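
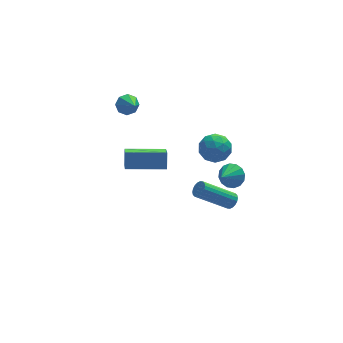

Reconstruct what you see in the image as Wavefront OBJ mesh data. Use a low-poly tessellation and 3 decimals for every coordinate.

v 3.369 0.073 -4.316
v 3.648 -0.115 -3.946
v 1.93 -0.001 -2.594
v 1.651 0.187 -2.964
v 3.679 0.104 -3.925
v 1.961 0.218 -2.573
v 3.649 0.317 -3.982
v 1.931 0.431 -2.629
v 3.563 0.482 -4.104
v 1.845 0.596 -2.751
v 3.439 0.566 -4.269
v 1.721 0.68 -2.916
v 3.301 0.552 -4.443
v 1.583 0.666 -3.09
v 3.177 0.443 -4.592
v 1.459 0.557 -3.239
v 3.09 0.261 -4.686
v 1.372 0.375 -3.334
v 3.059 0.042 -4.707
v 1.341 0.156 -3.355
v 3.089 -0.171 -4.651
v 1.371 -0.057 -3.298
v 3.175 -0.336 -4.529
v 1.457 -0.222 -3.176
v 3.299 -0.42 -4.364
v 1.581 -0.306 -3.011
v 3.437 -0.406 -4.19
v 1.719 -0.292 -2.837
v 3.561 -0.297 -4.041
v 1.843 -0.183 -2.688
v 2.274 1.792 -0.555
v 3.174 1.783 -0.388
v 2.326 0.357 -0.912
v 3.226 0.348 -0.745
v 2.634 0.446 -0.055
v 2.602 1.333 0.166
v 2.898 0.807 -1.466
v 2.866 1.694 -1.245
v 3.559 1.174 -0.951
v 3.396 0.951 -0.079
v 2.104 1.189 -1.221
v 1.941 0.966 -0.349
v 2.72 1.914 -0.44
v 2.78 0.226 -0.86
v 2.432 0.284 -0.454
v 2.961 0.279 -0.356
v 2.383 1.649 -0.114
v 2.912 1.644 -0.017
v 2.594 0.858 0.179
v 2.588 0.496 -1.283
v 3.117 0.491 -1.186
v 2.539 1.861 -0.944
v 3.068 1.856 -0.846
v 2.906 1.282 -1.479
v 3.475 1.55 -0.673
v 3.505 0.707 -0.883
v 3.313 0.977 -1.307
v 3.294 1.498 -1.177
v 3.379 1.419 -0.161
v 3.409 0.576 -0.371
v 3.061 0.633 0.035
v 3.042 1.155 0.165
v 3.605 1.061 -0.492
v 2.091 1.564 -0.929
v 2.121 0.721 -1.139
v 2.458 0.985 -1.465
v 2.439 1.507 -1.335
v 1.995 1.433 -0.417
v 2.025 0.59 -0.627
v 2.206 0.642 -0.123
v 2.187 1.163 0.007
v 1.895 1.079 -0.808
v -1.266 3.272 1.918
v -0.909 2.998 1.462
v -1.114 2.228 2.662
v -0.642 3.262 1.777
v -0.74 3.531 2.174
v -1.146 3.648 2.422
v -1.622 3.545 2.374
v -1.89 3.282 2.06
v -1.792 3.013 1.662
v -1.386 2.895 1.415
v 2.333 -3.206 1.179
v 2.837 -3.244 1.677
v 1.607 -3.874 1.861
v 2.641 -2.945 1.762
v 2.363 -2.715 1.691
v 2.077 -2.617 1.482
v 1.859 -2.677 1.192
v 1.769 -2.879 0.898
v 1.829 -3.168 0.68
v 2.025 -3.468 0.595
v 2.303 -3.697 0.666
v 2.589 -3.795 0.875
v 2.807 -3.735 1.165
v 2.898 -3.533 1.459
v -2.627 -1.728 1.896
v -2.918 -3.081 2.917
v -2.476 -1.196 2.644
v -2.767 -2.549 3.665
v -0.693 -2.191 1.835
v -0.984 -3.544 2.856
v -0.542 -1.659 2.583
v -0.833 -3.012 3.604
f 2 1 5
f 2 5 3
f 3 5 6
f 3 6 4
f 5 1 7
f 5 7 6
f 6 7 8
f 6 8 4
f 7 1 9
f 7 9 8
f 8 9 10
f 8 10 4
f 9 1 11
f 9 11 10
f 10 11 12
f 10 12 4
f 11 1 13
f 11 13 12
f 12 13 14
f 12 14 4
f 13 1 15
f 13 15 14
f 14 15 16
f 14 16 4
f 15 1 17
f 15 17 16
f 16 17 18
f 16 18 4
f 17 1 19
f 17 19 18
f 18 19 20
f 18 20 4
f 19 1 21
f 19 21 20
f 20 21 22
f 20 22 4
f 21 1 23
f 21 23 22
f 22 23 24
f 22 24 4
f 23 1 25
f 23 25 24
f 24 25 26
f 24 26 4
f 25 1 27
f 25 27 26
f 26 27 28
f 26 28 4
f 27 1 29
f 27 29 28
f 28 29 30
f 28 30 4
f 29 1 2
f 29 2 30
f 30 2 3
f 30 3 4
f 31 68 47
f 68 42 71
f 47 71 36
f 68 71 47
f 31 47 43
f 47 36 48
f 43 48 32
f 47 48 43
f 31 43 52
f 43 32 53
f 52 53 38
f 43 53 52
f 31 52 64
f 52 38 67
f 64 67 41
f 52 67 64
f 31 64 68
f 64 41 72
f 68 72 42
f 64 72 68
f 32 48 59
f 48 36 62
f 59 62 40
f 48 62 59
f 36 71 49
f 71 42 70
f 49 70 35
f 71 70 49
f 42 72 69
f 72 41 65
f 69 65 33
f 72 65 69
f 41 67 66
f 67 38 54
f 66 54 37
f 67 54 66
f 38 53 58
f 53 32 55
f 58 55 39
f 53 55 58
f 34 60 46
f 60 40 61
f 46 61 35
f 60 61 46
f 34 46 44
f 46 35 45
f 44 45 33
f 46 45 44
f 34 44 51
f 44 33 50
f 51 50 37
f 44 50 51
f 34 51 56
f 51 37 57
f 56 57 39
f 51 57 56
f 34 56 60
f 56 39 63
f 60 63 40
f 56 63 60
f 35 61 49
f 61 40 62
f 49 62 36
f 61 62 49
f 33 45 69
f 45 35 70
f 69 70 42
f 45 70 69
f 37 50 66
f 50 33 65
f 66 65 41
f 50 65 66
f 39 57 58
f 57 37 54
f 58 54 38
f 57 54 58
f 40 63 59
f 63 39 55
f 59 55 32
f 63 55 59
f 74 73 76
f 74 76 75
f 76 73 77
f 76 77 75
f 77 73 78
f 77 78 75
f 78 73 79
f 78 79 75
f 79 73 80
f 79 80 75
f 80 73 81
f 80 81 75
f 81 73 82
f 81 82 75
f 82 73 74
f 82 74 75
f 84 83 86
f 84 86 85
f 86 83 87
f 86 87 85
f 87 83 88
f 87 88 85
f 88 83 89
f 88 89 85
f 89 83 90
f 89 90 85
f 90 83 91
f 90 91 85
f 91 83 92
f 91 92 85
f 92 83 93
f 92 93 85
f 93 83 94
f 93 94 85
f 94 83 95
f 94 95 85
f 95 83 96
f 95 96 85
f 96 83 84
f 96 84 85
f 98 100 97
f 101 98 97
f 97 100 99
f 99 101 97
f 98 104 100
f 102 98 101
f 102 104 98
f 100 104 99
f 103 101 99
f 99 104 103
f 103 102 101
f 104 102 103



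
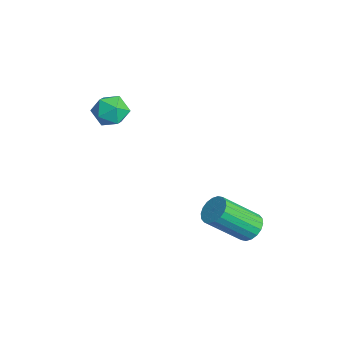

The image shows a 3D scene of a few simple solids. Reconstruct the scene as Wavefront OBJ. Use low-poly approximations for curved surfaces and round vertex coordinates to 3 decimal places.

v -2.654 -2.685 2.747
v -2.142 -2.227 3.091
v -1.798 -3.013 1.909
v -1.286 -2.555 2.253
v -1.529 -3.192 2.605
v -2.058 -2.99 3.123
v -1.882 -2.25 1.877
v -2.411 -2.048 2.395
v -1.665 -1.959 2.553
v -1.447 -2.541 3.003
v -2.493 -2.699 1.997
v -2.275 -3.281 2.447
v 2.689 1.086 -1.317
v 3.126 0.771 -1.625
v 3.047 -0.581 -0.35
v 2.611 -0.266 -0.043
v 3.273 0.926 -1.451
v 3.194 -0.426 -0.176
v 3.305 1.113 -1.251
v 3.226 -0.239 0.024
v 3.215 1.295 -1.064
v 3.136 -0.057 0.211
v 3.021 1.435 -0.927
v 2.942 0.083 0.348
v 2.761 1.506 -0.867
v 2.682 0.154 0.408
v 2.487 1.494 -0.897
v 2.408 0.142 0.378
v 2.253 1.401 -1.01
v 2.174 0.049 0.265
v 2.106 1.246 -1.184
v 2.027 -0.106 0.091
v 2.074 1.059 -1.384
v 1.995 -0.293 -0.109
v 2.164 0.877 -1.571
v 2.085 -0.475 -0.296
v 2.358 0.737 -1.708
v 2.279 -0.615 -0.433
v 2.618 0.666 -1.768
v 2.539 -0.686 -0.493
v 2.892 0.678 -1.738
v 2.813 -0.674 -0.463
f 1 12 6
f 1 6 2
f 1 2 8
f 1 8 11
f 1 11 12
f 2 6 10
f 6 12 5
f 12 11 3
f 11 8 7
f 8 2 9
f 4 10 5
f 4 5 3
f 4 3 7
f 4 7 9
f 4 9 10
f 5 10 6
f 3 5 12
f 7 3 11
f 9 7 8
f 10 9 2
f 14 13 17
f 14 17 15
f 15 17 18
f 15 18 16
f 17 13 19
f 17 19 18
f 18 19 20
f 18 20 16
f 19 13 21
f 19 21 20
f 20 21 22
f 20 22 16
f 21 13 23
f 21 23 22
f 22 23 24
f 22 24 16
f 23 13 25
f 23 25 24
f 24 25 26
f 24 26 16
f 25 13 27
f 25 27 26
f 26 27 28
f 26 28 16
f 27 13 29
f 27 29 28
f 28 29 30
f 28 30 16
f 29 13 31
f 29 31 30
f 30 31 32
f 30 32 16
f 31 13 33
f 31 33 32
f 32 33 34
f 32 34 16
f 33 13 35
f 33 35 34
f 34 35 36
f 34 36 16
f 35 13 37
f 35 37 36
f 36 37 38
f 36 38 16
f 37 13 39
f 37 39 38
f 38 39 40
f 38 40 16
f 39 13 41
f 39 41 40
f 40 41 42
f 40 42 16
f 41 13 14
f 41 14 42
f 42 14 15
f 42 15 16



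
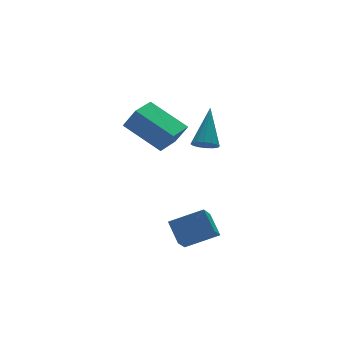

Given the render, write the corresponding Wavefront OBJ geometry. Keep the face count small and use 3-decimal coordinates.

v 1.491 2.143 1.419
v 1.903 1.755 2.409
v 0.506 3.715 2.444
v 0.917 3.328 3.434
v 2.623 2.952 1.266
v 3.034 2.565 2.256
v 1.637 4.525 2.291
v 2.049 4.137 3.281
v 0.148 -1.944 -1.483
v 1.509 -2.492 -0.843
v 0.191 -0.997 -0.764
v 1.552 -1.545 -0.124
v 0.768 -1.355 -2.296
v 2.129 -1.903 -1.656
v 0.811 -0.408 -1.577
v 2.172 -0.956 -0.937
v 2.247 -0.357 2.893
v 2.698 -0.234 2.517
v 3.113 0.777 4.307
v 2.488 -0.011 2.467
v 2.214 0.12 2.53
v 1.948 0.122 2.691
v 1.762 -0.003 2.906
v 1.706 -0.224 3.117
v 1.795 -0.48 3.268
v 2.005 -0.704 3.319
v 2.279 -0.834 3.255
v 2.545 -0.837 3.095
v 2.731 -0.711 2.88
v 2.787 -0.491 2.669
f 2 4 1
f 5 2 1
f 1 4 3
f 3 5 1
f 2 8 4
f 6 2 5
f 6 8 2
f 4 8 3
f 7 5 3
f 3 8 7
f 7 6 5
f 8 6 7
f 10 12 9
f 13 10 9
f 9 12 11
f 11 13 9
f 10 16 12
f 14 10 13
f 14 16 10
f 12 16 11
f 15 13 11
f 11 16 15
f 15 14 13
f 16 14 15
f 18 17 20
f 18 20 19
f 20 17 21
f 20 21 19
f 21 17 22
f 21 22 19
f 22 17 23
f 22 23 19
f 23 17 24
f 23 24 19
f 24 17 25
f 24 25 19
f 25 17 26
f 25 26 19
f 26 17 27
f 26 27 19
f 27 17 28
f 27 28 19
f 28 17 29
f 28 29 19
f 29 17 30
f 29 30 19
f 30 17 18
f 30 18 19



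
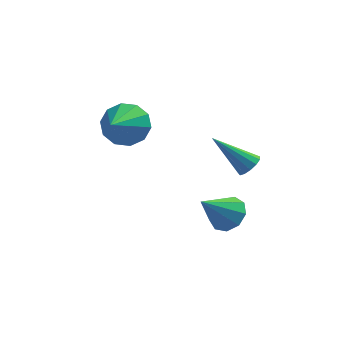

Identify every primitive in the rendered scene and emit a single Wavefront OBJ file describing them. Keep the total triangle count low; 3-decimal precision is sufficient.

v 0.646 -1.408 -3.273
v 1.19 -1.25 -2.751
v -0.186 -2.192 -2.167
v 0.827 -0.869 -2.754
v 0.379 -0.74 -3
v 0.056 -0.924 -3.373
v 0.009 -1.334 -3.699
v 0.26 -1.78 -3.826
v 0.692 -2.051 -3.694
v 1.102 -2.022 -3.365
v 1.299 -1.706 -2.992
v -3.222 0.831 -0.529
v -2.886 1.242 0.247
v -3.478 -0.731 0.409
v -3.46 1.327 0.234
v -3.944 1.223 -0.071
v -4.152 0.97 -0.551
v -4.005 0.663 -1.022
v -3.559 0.421 -1.304
v -2.984 0.336 -1.291
v -2.501 0.439 -0.986
v -2.293 0.693 -0.506
v -2.44 0.999 -0.035
v 1.264 -0.426 -1.41
v 1.597 -0.194 -1.069
v -0.044 -0.334 -0.19
v 1.468 0.027 -1.224
v 1.274 0.103 -1.438
v 1.077 0.012 -1.643
v 0.939 -0.218 -1.773
v 0.904 -0.514 -1.789
v 0.983 -0.782 -1.684
v 1.152 -0.937 -1.491
v 1.355 -0.93 -1.273
v 1.53 -0.762 -1.099
v 1.62 -0.488 -1.023
f 2 1 4
f 2 4 3
f 4 1 5
f 4 5 3
f 5 1 6
f 5 6 3
f 6 1 7
f 6 7 3
f 7 1 8
f 7 8 3
f 8 1 9
f 8 9 3
f 9 1 10
f 9 10 3
f 10 1 11
f 10 11 3
f 11 1 2
f 11 2 3
f 13 12 15
f 13 15 14
f 15 12 16
f 15 16 14
f 16 12 17
f 16 17 14
f 17 12 18
f 17 18 14
f 18 12 19
f 18 19 14
f 19 12 20
f 19 20 14
f 20 12 21
f 20 21 14
f 21 12 22
f 21 22 14
f 22 12 23
f 22 23 14
f 23 12 13
f 23 13 14
f 25 24 27
f 25 27 26
f 27 24 28
f 27 28 26
f 28 24 29
f 28 29 26
f 29 24 30
f 29 30 26
f 30 24 31
f 30 31 26
f 31 24 32
f 31 32 26
f 32 24 33
f 32 33 26
f 33 24 34
f 33 34 26
f 34 24 35
f 34 35 26
f 35 24 36
f 35 36 26
f 36 24 25
f 36 25 26



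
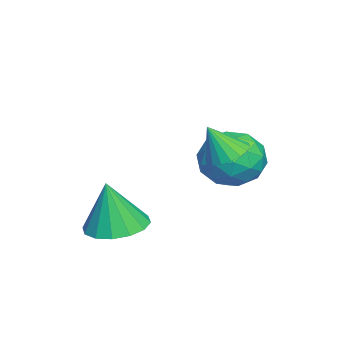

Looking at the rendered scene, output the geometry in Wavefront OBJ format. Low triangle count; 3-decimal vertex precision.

v 3.109 2.756 -0.493
v 3.812 2.702 -0.639
v 3.291 2.184 0.593
v 3.793 2.983 -0.487
v 3.637 3.22 -0.336
v 3.378 3.364 -0.217
v 3.065 3.389 -0.152
v 2.761 3.287 -0.155
v 2.526 3.081 -0.224
v 2.406 2.81 -0.347
v 2.426 2.528 -0.498
v 2.581 2.292 -0.649
v 2.841 2.147 -0.768
v 3.154 2.123 -0.833
v 3.458 2.224 -0.831
v 3.693 2.431 -0.761
v 3.772 -0.369 -3.386
v 4.772 -0.252 -3.469
v 3.948 -0.631 -1.634
v 4.586 0.228 -3.378
v 4.182 0.549 -3.29
v 3.669 0.623 -3.228
v 3.183 0.431 -3.207
v 2.855 0.025 -3.235
v 2.772 -0.487 -3.303
v 2.958 -0.967 -3.394
v 3.362 -1.287 -3.482
v 3.876 -1.361 -3.544
v 4.362 -1.17 -3.564
v 4.69 -0.764 -3.537
v 1.129 3.228 -0.816
v 2.014 2.747 -1.316
v 0.006 2.273 -1.884
v 0.891 1.792 -2.384
v 0.647 1.545 -1.314
v 1.341 2.135 -0.654
v 0.679 2.885 -2.546
v 1.373 3.475 -1.886
v 1.736 2.535 -2.386
v 1.716 1.707 -1.624
v 0.304 3.313 -1.576
v 0.284 2.485 -0.814
v 1.67 3.072 -0.972
v 0.35 1.948 -2.228
v 0.206 1.803 -1.598
v 0.727 1.521 -1.893
v 1.275 2.712 -0.583
v 1.795 2.429 -0.877
v 0.991 1.723 -0.876
v 0.225 2.591 -2.323
v 0.745 2.308 -2.617
v 1.293 3.499 -1.307
v 1.814 3.217 -1.602
v 1.029 3.297 -2.324
v 2.027 2.664 -1.895
v 1.367 2.102 -2.523
v 1.242 2.745 -2.618
v 1.65 3.092 -2.23
v 2.015 2.177 -1.448
v 1.355 1.616 -2.075
v 1.212 1.471 -1.446
v 1.62 1.818 -1.058
v 1.852 2.052 -2.076
v 0.665 3.404 -1.125
v 0.005 2.843 -1.752
v 0.4 3.202 -2.142
v 0.808 3.549 -1.754
v 0.653 2.918 -0.677
v -0.007 2.356 -1.305
v 0.37 1.928 -0.97
v 0.778 2.275 -0.582
v 0.168 2.968 -1.124
f 2 1 4
f 2 4 3
f 4 1 5
f 4 5 3
f 5 1 6
f 5 6 3
f 6 1 7
f 6 7 3
f 7 1 8
f 7 8 3
f 8 1 9
f 8 9 3
f 9 1 10
f 9 10 3
f 10 1 11
f 10 11 3
f 11 1 12
f 11 12 3
f 12 1 13
f 12 13 3
f 13 1 14
f 13 14 3
f 14 1 15
f 14 15 3
f 15 1 16
f 15 16 3
f 16 1 2
f 16 2 3
f 18 17 20
f 18 20 19
f 20 17 21
f 20 21 19
f 21 17 22
f 21 22 19
f 22 17 23
f 22 23 19
f 23 17 24
f 23 24 19
f 24 17 25
f 24 25 19
f 25 17 26
f 25 26 19
f 26 17 27
f 26 27 19
f 27 17 28
f 27 28 19
f 28 17 29
f 28 29 19
f 29 17 30
f 29 30 19
f 30 17 18
f 30 18 19
f 31 68 47
f 68 42 71
f 47 71 36
f 68 71 47
f 31 47 43
f 47 36 48
f 43 48 32
f 47 48 43
f 31 43 52
f 43 32 53
f 52 53 38
f 43 53 52
f 31 52 64
f 52 38 67
f 64 67 41
f 52 67 64
f 31 64 68
f 64 41 72
f 68 72 42
f 64 72 68
f 32 48 59
f 48 36 62
f 59 62 40
f 48 62 59
f 36 71 49
f 71 42 70
f 49 70 35
f 71 70 49
f 42 72 69
f 72 41 65
f 69 65 33
f 72 65 69
f 41 67 66
f 67 38 54
f 66 54 37
f 67 54 66
f 38 53 58
f 53 32 55
f 58 55 39
f 53 55 58
f 34 60 46
f 60 40 61
f 46 61 35
f 60 61 46
f 34 46 44
f 46 35 45
f 44 45 33
f 46 45 44
f 34 44 51
f 44 33 50
f 51 50 37
f 44 50 51
f 34 51 56
f 51 37 57
f 56 57 39
f 51 57 56
f 34 56 60
f 56 39 63
f 60 63 40
f 56 63 60
f 35 61 49
f 61 40 62
f 49 62 36
f 61 62 49
f 33 45 69
f 45 35 70
f 69 70 42
f 45 70 69
f 37 50 66
f 50 33 65
f 66 65 41
f 50 65 66
f 39 57 58
f 57 37 54
f 58 54 38
f 57 54 58
f 40 63 59
f 63 39 55
f 59 55 32
f 63 55 59



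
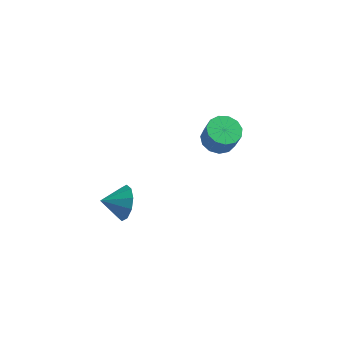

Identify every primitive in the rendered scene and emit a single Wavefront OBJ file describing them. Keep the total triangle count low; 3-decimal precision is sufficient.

v -0.983 -2.291 2.503
v -0.475 -2.47 3.25
v -1.837 -2.909 2.937
v -0.77 -1.994 3.348
v -1.146 -1.631 3.123
v -1.46 -1.52 2.662
v -1.591 -1.704 2.14
v -1.49 -2.112 1.757
v -1.196 -2.588 1.659
v -0.82 -2.951 1.884
v -0.506 -3.062 2.345
v -0.374 -2.878 2.867
v 1.138 3.577 2.428
v 1.81 4.068 2.315
v 2.214 3.774 3.439
v 1.542 3.283 3.552
v 1.475 4.342 2.507
v 1.879 4.048 3.631
v 1.034 4.373 2.674
v 1.438 4.079 3.798
v 0.625 4.152 2.763
v 1.029 3.858 3.887
v 0.379 3.748 2.745
v 0.783 3.454 3.869
v 0.374 3.289 2.627
v 0.778 2.995 3.751
v 0.612 2.922 2.446
v 1.016 2.628 3.57
v 1.017 2.763 2.259
v 1.421 2.469 3.383
v 1.46 2.862 2.126
v 1.864 2.568 3.25
v 1.801 3.189 2.088
v 2.205 2.895 3.212
v 1.931 3.638 2.159
v 2.335 3.344 3.283
f 2 1 4
f 2 4 3
f 4 1 5
f 4 5 3
f 5 1 6
f 5 6 3
f 6 1 7
f 6 7 3
f 7 1 8
f 7 8 3
f 8 1 9
f 8 9 3
f 9 1 10
f 9 10 3
f 10 1 11
f 10 11 3
f 11 1 12
f 11 12 3
f 12 1 2
f 12 2 3
f 14 13 17
f 14 17 15
f 15 17 18
f 15 18 16
f 17 13 19
f 17 19 18
f 18 19 20
f 18 20 16
f 19 13 21
f 19 21 20
f 20 21 22
f 20 22 16
f 21 13 23
f 21 23 22
f 22 23 24
f 22 24 16
f 23 13 25
f 23 25 24
f 24 25 26
f 24 26 16
f 25 13 27
f 25 27 26
f 26 27 28
f 26 28 16
f 27 13 29
f 27 29 28
f 28 29 30
f 28 30 16
f 29 13 31
f 29 31 30
f 30 31 32
f 30 32 16
f 31 13 33
f 31 33 32
f 32 33 34
f 32 34 16
f 33 13 35
f 33 35 34
f 34 35 36
f 34 36 16
f 35 13 14
f 35 14 36
f 36 14 15
f 36 15 16



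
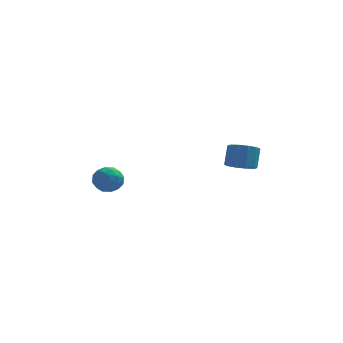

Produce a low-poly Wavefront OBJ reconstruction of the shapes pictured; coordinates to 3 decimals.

v -2.945 3.044 -2.645
v -2.462 2.589 -2.199
v -2.958 2.131 -3.561
v -2.475 1.676 -3.115
v -3.229 1.805 -2.883
v -3.221 2.369 -2.317
v -2.199 2.351 -3.443
v -2.191 2.915 -2.877
v -2.001 2.161 -2.692
v -2.638 1.824 -2.346
v -2.782 2.896 -3.414
v -3.419 2.559 -3.068
v -2.702 2.897 -2.342
v -2.718 1.823 -3.418
v -3.161 1.899 -3.282
v -2.877 1.632 -3.02
v -3.148 2.767 -2.411
v -2.864 2.5 -2.149
v -3.315 2.039 -2.551
v -2.556 2.22 -3.611
v -2.272 1.953 -3.349
v -2.543 3.088 -2.74
v -2.259 2.821 -2.478
v -2.105 2.681 -3.209
v -2.147 2.378 -2.37
v -2.155 1.841 -2.908
v -1.993 2.237 -3.1
v -1.988 2.569 -2.768
v -2.521 2.18 -2.166
v -2.53 1.643 -2.704
v -2.973 1.719 -2.568
v -2.968 2.05 -2.236
v -2.251 1.928 -2.456
v -2.89 3.077 -3.056
v -2.899 2.54 -3.594
v -2.452 2.67 -3.524
v -2.447 3.001 -3.192
v -3.265 2.879 -2.852
v -3.273 2.342 -3.39
v -3.432 2.151 -2.992
v -3.427 2.483 -2.66
v -3.169 2.792 -3.304
v 3.41 2.073 -1.814
v 4.007 1.637 -1.636
v 4.146 2.231 -0.649
v 3.55 2.667 -0.826
v 4.164 2.007 -1.88
v 4.304 2.6 -0.893
v 4.034 2.401 -2.099
v 4.173 2.994 -1.112
v 3.665 2.671 -2.208
v 3.805 3.264 -1.221
v 3.199 2.712 -2.167
v 3.338 3.305 -1.18
v 2.814 2.509 -1.991
v 2.953 3.103 -1.004
v 2.656 2.14 -1.747
v 2.796 2.733 -0.76
v 2.787 1.746 -1.528
v 2.926 2.339 -0.541
v 3.155 1.476 -1.419
v 3.295 2.069 -0.432
v 3.622 1.435 -1.46
v 3.761 2.028 -0.473
f 1 38 17
f 38 12 41
f 17 41 6
f 38 41 17
f 1 17 13
f 17 6 18
f 13 18 2
f 17 18 13
f 1 13 22
f 13 2 23
f 22 23 8
f 13 23 22
f 1 22 34
f 22 8 37
f 34 37 11
f 22 37 34
f 1 34 38
f 34 11 42
f 38 42 12
f 34 42 38
f 2 18 29
f 18 6 32
f 29 32 10
f 18 32 29
f 6 41 19
f 41 12 40
f 19 40 5
f 41 40 19
f 12 42 39
f 42 11 35
f 39 35 3
f 42 35 39
f 11 37 36
f 37 8 24
f 36 24 7
f 37 24 36
f 8 23 28
f 23 2 25
f 28 25 9
f 23 25 28
f 4 30 16
f 30 10 31
f 16 31 5
f 30 31 16
f 4 16 14
f 16 5 15
f 14 15 3
f 16 15 14
f 4 14 21
f 14 3 20
f 21 20 7
f 14 20 21
f 4 21 26
f 21 7 27
f 26 27 9
f 21 27 26
f 4 26 30
f 26 9 33
f 30 33 10
f 26 33 30
f 5 31 19
f 31 10 32
f 19 32 6
f 31 32 19
f 3 15 39
f 15 5 40
f 39 40 12
f 15 40 39
f 7 20 36
f 20 3 35
f 36 35 11
f 20 35 36
f 9 27 28
f 27 7 24
f 28 24 8
f 27 24 28
f 10 33 29
f 33 9 25
f 29 25 2
f 33 25 29
f 44 43 47
f 44 47 45
f 45 47 48
f 45 48 46
f 47 43 49
f 47 49 48
f 48 49 50
f 48 50 46
f 49 43 51
f 49 51 50
f 50 51 52
f 50 52 46
f 51 43 53
f 51 53 52
f 52 53 54
f 52 54 46
f 53 43 55
f 53 55 54
f 54 55 56
f 54 56 46
f 55 43 57
f 55 57 56
f 56 57 58
f 56 58 46
f 57 43 59
f 57 59 58
f 58 59 60
f 58 60 46
f 59 43 61
f 59 61 60
f 60 61 62
f 60 62 46
f 61 43 63
f 61 63 62
f 62 63 64
f 62 64 46
f 63 43 44
f 63 44 64
f 64 44 45
f 64 45 46



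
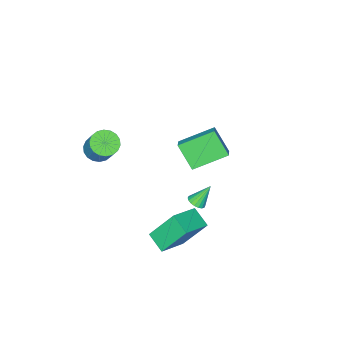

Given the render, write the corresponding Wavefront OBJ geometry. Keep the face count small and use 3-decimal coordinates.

v -4.381 -0.559 0.137
v -3.855 -0.083 0.528
v -4.372 0.527 -1.197
v -3.845 1.003 -0.806
v -2.755 -1.643 -0.734
v -2.228 -1.167 -0.343
v -2.745 -0.557 -2.068
v -2.219 -0.081 -1.677
v 1.197 1.734 -2.671
v 0.421 2.697 -0.875
v 1.368 2.809 -3.174
v 0.593 3.773 -1.379
v 2.767 1.787 -2.021
v 1.992 2.751 -0.226
v 2.939 2.863 -2.525
v 2.163 3.826 -0.729
v 0.164 2.562 -0.636
v 0.464 2.981 -0.569
v -0.524 2.878 0.456
v 0.292 3.062 -0.701
v 0.094 3.043 -0.82
v -0.089 2.929 -0.903
v -0.223 2.743 -0.933
v -0.28 2.52 -0.904
v -0.248 2.306 -0.822
v -0.136 2.142 -0.704
v 0.037 2.062 -0.572
v 0.234 2.08 -0.453
v 0.418 2.194 -0.37
v 0.551 2.381 -0.34
v 0.608 2.603 -0.369
v 0.577 2.817 -0.45
v 3.012 -1.527 3.018
v 3.658 -1.254 2.677
v 4.034 -0.34 4.12
v 3.388 -0.613 4.462
v 3.419 -1.018 2.59
v 3.795 -0.104 4.033
v 3.099 -0.883 2.587
v 3.475 0.032 4.031
v 2.762 -0.875 2.67
v 3.138 0.039 4.114
v 2.475 -0.997 2.822
v 2.851 -0.082 4.266
v 2.293 -1.224 3.013
v 2.67 -0.309 4.457
v 2.255 -1.51 3.205
v 2.631 -0.596 4.648
v 2.366 -1.8 3.36
v 2.742 -0.886 4.803
v 2.605 -2.036 3.447
v 2.981 -1.122 4.89
v 2.925 -2.172 3.449
v 3.301 -1.257 4.893
v 3.262 -2.179 3.366
v 3.638 -1.265 4.81
v 3.549 -2.058 3.214
v 3.925 -1.143 4.658
v 3.73 -1.831 3.023
v 4.107 -0.916 4.467
v 3.769 -1.544 2.832
v 4.145 -0.63 4.275
f 2 4 1
f 5 2 1
f 1 4 3
f 3 5 1
f 2 8 4
f 6 2 5
f 6 8 2
f 4 8 3
f 7 5 3
f 3 8 7
f 7 6 5
f 8 6 7
f 10 12 9
f 13 10 9
f 9 12 11
f 11 13 9
f 10 16 12
f 14 10 13
f 14 16 10
f 12 16 11
f 15 13 11
f 11 16 15
f 15 14 13
f 16 14 15
f 18 17 20
f 18 20 19
f 20 17 21
f 20 21 19
f 21 17 22
f 21 22 19
f 22 17 23
f 22 23 19
f 23 17 24
f 23 24 19
f 24 17 25
f 24 25 19
f 25 17 26
f 25 26 19
f 26 17 27
f 26 27 19
f 27 17 28
f 27 28 19
f 28 17 29
f 28 29 19
f 29 17 30
f 29 30 19
f 30 17 31
f 30 31 19
f 31 17 32
f 31 32 19
f 32 17 18
f 32 18 19
f 34 33 37
f 34 37 35
f 35 37 38
f 35 38 36
f 37 33 39
f 37 39 38
f 38 39 40
f 38 40 36
f 39 33 41
f 39 41 40
f 40 41 42
f 40 42 36
f 41 33 43
f 41 43 42
f 42 43 44
f 42 44 36
f 43 33 45
f 43 45 44
f 44 45 46
f 44 46 36
f 45 33 47
f 45 47 46
f 46 47 48
f 46 48 36
f 47 33 49
f 47 49 48
f 48 49 50
f 48 50 36
f 49 33 51
f 49 51 50
f 50 51 52
f 50 52 36
f 51 33 53
f 51 53 52
f 52 53 54
f 52 54 36
f 53 33 55
f 53 55 54
f 54 55 56
f 54 56 36
f 55 33 57
f 55 57 56
f 56 57 58
f 56 58 36
f 57 33 59
f 57 59 58
f 58 59 60
f 58 60 36
f 59 33 61
f 59 61 60
f 60 61 62
f 60 62 36
f 61 33 34
f 61 34 62
f 62 34 35
f 62 35 36



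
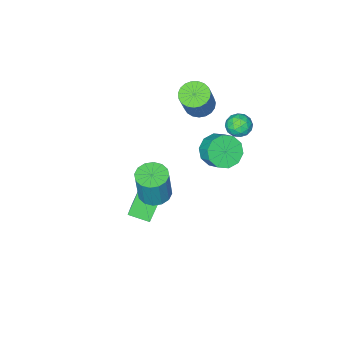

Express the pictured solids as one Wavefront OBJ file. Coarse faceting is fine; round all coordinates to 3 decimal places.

v -3.051 -3.848 2.886
v -2.216 -3.913 2.529
v -1.395 -3.396 4.357
v -2.229 -3.332 4.714
v -2.301 -3.55 2.465
v -1.48 -3.033 4.293
v -2.516 -3.238 2.473
v -1.695 -2.722 4.302
v -2.823 -3.032 2.553
v -2.002 -2.516 4.382
v -3.17 -2.967 2.691
v -2.348 -2.451 4.519
v -3.496 -3.055 2.862
v -2.674 -2.538 4.69
v -3.745 -3.279 3.037
v -2.923 -2.763 4.866
v -3.874 -3.602 3.186
v -3.052 -3.086 5.015
v -3.861 -3.968 3.283
v -3.039 -3.452 5.112
v -3.707 -4.313 3.312
v -2.885 -3.796 5.14
v -3.44 -4.577 3.267
v -2.619 -4.061 5.095
v -3.106 -4.716 3.156
v -2.284 -4.199 4.984
v -2.762 -4.704 2.998
v -1.941 -4.188 4.826
v -2.468 -4.544 2.821
v -1.647 -4.028 4.649
v -2.275 -4.264 2.655
v -1.454 -3.748 4.483
v -2.957 0.277 3.45
v -2.405 -0.114 3.895
v -3.655 -0.826 3.345
v -3.103 -1.217 3.79
v -3.574 -0.655 4.133
v -3.142 0.027 4.197
v -2.918 -0.967 3.043
v -2.486 -0.285 3.107
v -2.381 -0.883 3.643
v -2.786 -0.69 4.316
v -3.274 -0.25 2.924
v -3.679 -0.057 3.597
v -2.62 0.179 3.682
v -3.44 -1.119 3.558
v -3.717 -0.788 3.76
v -3.393 -1.018 4.021
v -3.053 0.261 3.86
v -2.729 0.031 4.121
v -3.416 -0.287 4.261
v -3.331 -0.971 3.119
v -3.007 -1.201 3.38
v -2.667 0.078 3.219
v -2.343 -0.152 3.48
v -2.644 -0.653 2.979
v -2.281 -0.504 3.795
v -2.691 -1.152 3.733
v -2.582 -1.005 3.294
v -2.329 -0.604 3.332
v -2.519 -0.39 4.191
v -2.93 -1.039 4.129
v -3.206 -0.708 4.331
v -2.953 -0.308 4.369
v -2.505 -0.842 4.043
v -3.13 0.099 3.111
v -3.541 -0.55 3.049
v -3.107 -0.632 2.871
v -2.854 -0.232 2.909
v -3.369 0.212 3.507
v -3.779 -0.436 3.445
v -3.731 -0.336 3.908
v -3.478 0.065 3.946
v -3.555 -0.098 3.197
v 2.833 -0.469 1.345
v 3.719 -0.72 1.216
v 4.073 -0.522 3.266
v 3.187 -0.271 3.395
v 3.717 -0.241 1.17
v 4.072 -0.043 3.22
v 3.479 0.177 1.171
v 3.833 0.375 3.221
v 3.067 0.422 1.218
v 3.421 0.62 3.268
v 2.592 0.428 1.3
v 2.947 0.626 3.35
v 2.182 0.194 1.393
v 2.537 0.392 3.443
v 1.947 -0.218 1.474
v 2.301 -0.02 3.524
v 1.948 -0.697 1.52
v 2.303 -0.499 3.57
v 2.187 -1.115 1.519
v 2.541 -0.917 3.569
v 2.599 -1.36 1.472
v 2.953 -1.162 3.522
v 3.073 -1.366 1.39
v 3.428 -1.168 3.44
v 3.483 -1.132 1.297
v 3.838 -0.934 3.347
v -1.889 -0.955 1.697
v -1.068 -0.631 1.076
v -0.909 0.279 1.761
v -1.731 -0.045 2.383
v -1.627 -0.354 0.839
v -1.468 0.556 1.524
v -2.287 -0.308 0.93
v -2.128 0.602 1.615
v -2.795 -0.508 1.314
v -2.636 0.402 1.999
v -2.957 -0.879 1.844
v -2.798 0.031 2.529
v -2.711 -1.279 2.319
v -2.552 -0.369 3.004
v -2.152 -1.556 2.556
v -1.993 -0.646 3.241
v -1.492 -1.602 2.465
v -1.333 -0.692 3.15
v -0.984 -1.402 2.081
v -0.825 -0.492 2.766
v -0.822 -1.031 1.551
v -0.663 -0.121 2.236
v 0.557 -4.276 -1.935
v 1.695 -3.146 -1.055
v -0.192 -3.257 -2.277
v 0.947 -2.126 -1.397
v 1.713 -4.034 -3.743
v 2.852 -2.903 -2.863
v 0.965 -3.014 -4.085
v 2.103 -1.884 -3.205
f 2 1 5
f 2 5 3
f 3 5 6
f 3 6 4
f 5 1 7
f 5 7 6
f 6 7 8
f 6 8 4
f 7 1 9
f 7 9 8
f 8 9 10
f 8 10 4
f 9 1 11
f 9 11 10
f 10 11 12
f 10 12 4
f 11 1 13
f 11 13 12
f 12 13 14
f 12 14 4
f 13 1 15
f 13 15 14
f 14 15 16
f 14 16 4
f 15 1 17
f 15 17 16
f 16 17 18
f 16 18 4
f 17 1 19
f 17 19 18
f 18 19 20
f 18 20 4
f 19 1 21
f 19 21 20
f 20 21 22
f 20 22 4
f 21 1 23
f 21 23 22
f 22 23 24
f 22 24 4
f 23 1 25
f 23 25 24
f 24 25 26
f 24 26 4
f 25 1 27
f 25 27 26
f 26 27 28
f 26 28 4
f 27 1 29
f 27 29 28
f 28 29 30
f 28 30 4
f 29 1 31
f 29 31 30
f 30 31 32
f 30 32 4
f 31 1 2
f 31 2 32
f 32 2 3
f 32 3 4
f 33 70 49
f 70 44 73
f 49 73 38
f 70 73 49
f 33 49 45
f 49 38 50
f 45 50 34
f 49 50 45
f 33 45 54
f 45 34 55
f 54 55 40
f 45 55 54
f 33 54 66
f 54 40 69
f 66 69 43
f 54 69 66
f 33 66 70
f 66 43 74
f 70 74 44
f 66 74 70
f 34 50 61
f 50 38 64
f 61 64 42
f 50 64 61
f 38 73 51
f 73 44 72
f 51 72 37
f 73 72 51
f 44 74 71
f 74 43 67
f 71 67 35
f 74 67 71
f 43 69 68
f 69 40 56
f 68 56 39
f 69 56 68
f 40 55 60
f 55 34 57
f 60 57 41
f 55 57 60
f 36 62 48
f 62 42 63
f 48 63 37
f 62 63 48
f 36 48 46
f 48 37 47
f 46 47 35
f 48 47 46
f 36 46 53
f 46 35 52
f 53 52 39
f 46 52 53
f 36 53 58
f 53 39 59
f 58 59 41
f 53 59 58
f 36 58 62
f 58 41 65
f 62 65 42
f 58 65 62
f 37 63 51
f 63 42 64
f 51 64 38
f 63 64 51
f 35 47 71
f 47 37 72
f 71 72 44
f 47 72 71
f 39 52 68
f 52 35 67
f 68 67 43
f 52 67 68
f 41 59 60
f 59 39 56
f 60 56 40
f 59 56 60
f 42 65 61
f 65 41 57
f 61 57 34
f 65 57 61
f 76 75 79
f 76 79 77
f 77 79 80
f 77 80 78
f 79 75 81
f 79 81 80
f 80 81 82
f 80 82 78
f 81 75 83
f 81 83 82
f 82 83 84
f 82 84 78
f 83 75 85
f 83 85 84
f 84 85 86
f 84 86 78
f 85 75 87
f 85 87 86
f 86 87 88
f 86 88 78
f 87 75 89
f 87 89 88
f 88 89 90
f 88 90 78
f 89 75 91
f 89 91 90
f 90 91 92
f 90 92 78
f 91 75 93
f 91 93 92
f 92 93 94
f 92 94 78
f 93 75 95
f 93 95 94
f 94 95 96
f 94 96 78
f 95 75 97
f 95 97 96
f 96 97 98
f 96 98 78
f 97 75 99
f 97 99 98
f 98 99 100
f 98 100 78
f 99 75 76
f 99 76 100
f 100 76 77
f 100 77 78
f 102 101 105
f 102 105 103
f 103 105 106
f 103 106 104
f 105 101 107
f 105 107 106
f 106 107 108
f 106 108 104
f 107 101 109
f 107 109 108
f 108 109 110
f 108 110 104
f 109 101 111
f 109 111 110
f 110 111 112
f 110 112 104
f 111 101 113
f 111 113 112
f 112 113 114
f 112 114 104
f 113 101 115
f 113 115 114
f 114 115 116
f 114 116 104
f 115 101 117
f 115 117 116
f 116 117 118
f 116 118 104
f 117 101 119
f 117 119 118
f 118 119 120
f 118 120 104
f 119 101 121
f 119 121 120
f 120 121 122
f 120 122 104
f 121 101 102
f 121 102 122
f 122 102 103
f 122 103 104
f 124 126 123
f 127 124 123
f 123 126 125
f 125 127 123
f 124 130 126
f 128 124 127
f 128 130 124
f 126 130 125
f 129 127 125
f 125 130 129
f 129 128 127
f 130 128 129



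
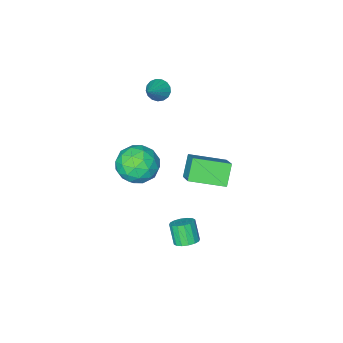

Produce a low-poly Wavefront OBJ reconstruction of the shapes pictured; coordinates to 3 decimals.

v 1.455 2.329 -4.031
v 2.06 2.074 -4.095
v 1.911 1.456 -3.054
v 1.305 1.711 -2.989
v 2.104 2.362 -3.918
v 1.955 1.744 -2.876
v 1.974 2.642 -3.771
v 1.825 2.024 -2.729
v 1.705 2.838 -3.693
v 1.556 2.22 -2.652
v 1.369 2.897 -3.706
v 1.22 2.279 -2.665
v 1.056 2.804 -3.806
v 0.906 2.186 -2.765
v 0.849 2.584 -3.966
v 0.7 1.966 -2.925
v 0.805 2.296 -4.144
v 0.656 1.678 -3.102
v 0.935 2.016 -4.291
v 0.786 1.398 -3.249
v 1.204 1.82 -4.368
v 1.055 1.202 -3.327
v 1.54 1.761 -4.355
v 1.391 1.143 -3.314
v 1.854 1.854 -4.255
v 1.704 1.236 -3.214
v -0.343 2.695 0.221
v -1.019 2.16 1.221
v 0.239 3.906 1.263
v -0.437 3.371 2.262
v 1.177 1.589 0.658
v 0.501 1.054 1.657
v 1.759 2.8 1.699
v 1.083 2.265 2.699
v 1.07 -2.019 -1.093
v 2.01 -2.12 -1.896
v -0.03 -3.26 -2.224
v 0.91 -3.361 -3.027
v 1.006 -3.858 -1.894
v 1.686 -3.091 -1.195
v 0.294 -2.289 -2.925
v 0.974 -1.522 -2.226
v 1.531 -2.287 -3.028
v 1.971 -3.257 -2.391
v 0.009 -2.123 -1.729
v 0.449 -3.093 -1.092
v 1.636 -1.96 -1.395
v 0.344 -3.42 -2.725
v 0.4 -3.712 -2.059
v 0.953 -3.771 -2.531
v 1.446 -2.531 -0.983
v 1.998 -2.59 -1.455
v 1.408 -3.612 -1.454
v -0.018 -2.79 -2.665
v 0.534 -2.849 -3.137
v 1.027 -1.609 -1.589
v 1.58 -1.668 -2.061
v 0.572 -1.768 -2.666
v 1.907 -2.118 -2.533
v 1.261 -2.848 -3.198
v 0.899 -2.217 -3.137
v 1.299 -1.766 -2.726
v 2.166 -2.688 -2.158
v 1.52 -3.418 -2.823
v 1.576 -3.71 -2.157
v 1.975 -3.259 -1.746
v 1.884 -2.786 -2.824
v 0.46 -1.962 -1.297
v -0.186 -2.692 -1.962
v 0.005 -2.121 -2.374
v 0.404 -1.67 -1.963
v 0.719 -2.532 -0.922
v 0.073 -3.262 -1.587
v 0.681 -3.614 -1.394
v 1.081 -3.163 -0.983
v 0.096 -2.594 -1.296
v -1.137 -3.886 2.039
v -0.646 -4.134 1.639
v -0.003 -3.194 3.001
v -0.713 -3.843 1.509
v -0.877 -3.562 1.5
v -1.101 -3.356 1.615
v -1.333 -3.271 1.827
v -1.52 -3.327 2.087
v -1.619 -3.511 2.337
v -1.608 -3.781 2.518
v -1.488 -4.075 2.589
v -1.289 -4.326 2.535
v -1.054 -4.477 2.366
v -0.838 -4.491 2.123
v -0.691 -4.368 1.861
f 2 1 5
f 2 5 3
f 3 5 6
f 3 6 4
f 5 1 7
f 5 7 6
f 6 7 8
f 6 8 4
f 7 1 9
f 7 9 8
f 8 9 10
f 8 10 4
f 9 1 11
f 9 11 10
f 10 11 12
f 10 12 4
f 11 1 13
f 11 13 12
f 12 13 14
f 12 14 4
f 13 1 15
f 13 15 14
f 14 15 16
f 14 16 4
f 15 1 17
f 15 17 16
f 16 17 18
f 16 18 4
f 17 1 19
f 17 19 18
f 18 19 20
f 18 20 4
f 19 1 21
f 19 21 20
f 20 21 22
f 20 22 4
f 21 1 23
f 21 23 22
f 22 23 24
f 22 24 4
f 23 1 25
f 23 25 24
f 24 25 26
f 24 26 4
f 25 1 2
f 25 2 26
f 26 2 3
f 26 3 4
f 28 30 27
f 31 28 27
f 27 30 29
f 29 31 27
f 28 34 30
f 32 28 31
f 32 34 28
f 30 34 29
f 33 31 29
f 29 34 33
f 33 32 31
f 34 32 33
f 35 72 51
f 72 46 75
f 51 75 40
f 72 75 51
f 35 51 47
f 51 40 52
f 47 52 36
f 51 52 47
f 35 47 56
f 47 36 57
f 56 57 42
f 47 57 56
f 35 56 68
f 56 42 71
f 68 71 45
f 56 71 68
f 35 68 72
f 68 45 76
f 72 76 46
f 68 76 72
f 36 52 63
f 52 40 66
f 63 66 44
f 52 66 63
f 40 75 53
f 75 46 74
f 53 74 39
f 75 74 53
f 46 76 73
f 76 45 69
f 73 69 37
f 76 69 73
f 45 71 70
f 71 42 58
f 70 58 41
f 71 58 70
f 42 57 62
f 57 36 59
f 62 59 43
f 57 59 62
f 38 64 50
f 64 44 65
f 50 65 39
f 64 65 50
f 38 50 48
f 50 39 49
f 48 49 37
f 50 49 48
f 38 48 55
f 48 37 54
f 55 54 41
f 48 54 55
f 38 55 60
f 55 41 61
f 60 61 43
f 55 61 60
f 38 60 64
f 60 43 67
f 64 67 44
f 60 67 64
f 39 65 53
f 65 44 66
f 53 66 40
f 65 66 53
f 37 49 73
f 49 39 74
f 73 74 46
f 49 74 73
f 41 54 70
f 54 37 69
f 70 69 45
f 54 69 70
f 43 61 62
f 61 41 58
f 62 58 42
f 61 58 62
f 44 67 63
f 67 43 59
f 63 59 36
f 67 59 63
f 78 77 80
f 78 80 79
f 80 77 81
f 80 81 79
f 81 77 82
f 81 82 79
f 82 77 83
f 82 83 79
f 83 77 84
f 83 84 79
f 84 77 85
f 84 85 79
f 85 77 86
f 85 86 79
f 86 77 87
f 86 87 79
f 87 77 88
f 87 88 79
f 88 77 89
f 88 89 79
f 89 77 90
f 89 90 79
f 90 77 91
f 90 91 79
f 91 77 78
f 91 78 79



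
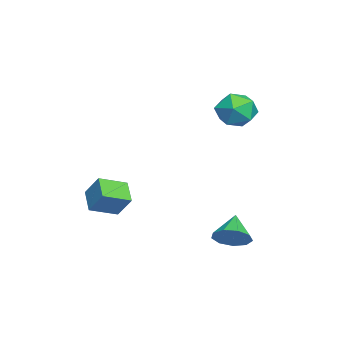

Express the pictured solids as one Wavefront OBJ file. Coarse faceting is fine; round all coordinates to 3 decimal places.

v 4.013 2.392 -4.207
v 4.591 2.746 -3.445
v 2.707 2.428 -3.233
v 4.331 3.278 -3.814
v 3.922 3.396 -4.366
v 3.555 3.044 -4.845
v 3.403 2.387 -5.025
v 3.536 1.733 -4.822
v 3.893 1.387 -4.332
v 4.305 1.512 -3.783
v 4.581 2.048 -3.433
v 2.512 -3.609 -2.423
v 2.937 -2.853 -1.261
v 3.676 -3.207 -3.11
v 4.101 -2.452 -1.948
v 3.279 -4.888 -1.872
v 3.704 -4.133 -0.71
v 4.443 -4.487 -2.559
v 4.868 -3.731 -1.397
v -2.791 2.307 2.843
v -2.36 3 1.895
v -1.48 0.84 2.365
v -1.049 1.533 1.417
v -0.827 1.881 2.598
v -1.637 2.788 2.893
v -2.203 1.052 1.367
v -3.013 1.959 1.662
v -1.997 2.225 0.982
v -1.146 2.737 1.743
v -2.694 1.103 2.517
v -1.843 1.615 3.278
f 2 1 4
f 2 4 3
f 4 1 5
f 4 5 3
f 5 1 6
f 5 6 3
f 6 1 7
f 6 7 3
f 7 1 8
f 7 8 3
f 8 1 9
f 8 9 3
f 9 1 10
f 9 10 3
f 10 1 11
f 10 11 3
f 11 1 2
f 11 2 3
f 13 15 12
f 16 13 12
f 12 15 14
f 14 16 12
f 13 19 15
f 17 13 16
f 17 19 13
f 15 19 14
f 18 16 14
f 14 19 18
f 18 17 16
f 19 17 18
f 20 31 25
f 20 25 21
f 20 21 27
f 20 27 30
f 20 30 31
f 21 25 29
f 25 31 24
f 31 30 22
f 30 27 26
f 27 21 28
f 23 29 24
f 23 24 22
f 23 22 26
f 23 26 28
f 23 28 29
f 24 29 25
f 22 24 31
f 26 22 30
f 28 26 27
f 29 28 21



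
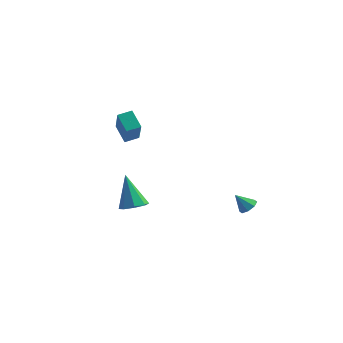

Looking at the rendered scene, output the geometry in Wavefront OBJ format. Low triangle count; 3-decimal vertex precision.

v 4.009 -1.205 -0.448
v 4.408 -1.023 -0.084
v 3.371 -1.435 0.368
v 4.137 -0.705 -0.207
v 3.79 -0.68 -0.471
v 3.572 -0.962 -0.721
v 3.61 -1.388 -0.811
v 3.881 -1.706 -0.688
v 4.228 -1.731 -0.424
v 4.446 -1.448 -0.174
v -1.475 -3.14 -0.772
v -0.831 -2.703 -0.641
v -2.225 -2.58 1.052
v -1.269 -2.391 -0.917
v -1.829 -2.519 -1.108
v -2.181 -3.01 -1.102
v -2.12 -3.577 -0.903
v -1.681 -3.889 -0.627
v -1.122 -3.762 -0.436
v -0.769 -3.27 -0.442
v -3.288 -0.51 2.153
v -4.069 0.033 2.884
v -2.729 0.065 2.323
v -3.51 0.608 3.054
v -2.61 -1.628 3.706
v -3.391 -1.085 4.437
v -2.051 -1.053 3.876
v -2.832 -0.51 4.607
f 2 1 4
f 2 4 3
f 4 1 5
f 4 5 3
f 5 1 6
f 5 6 3
f 6 1 7
f 6 7 3
f 7 1 8
f 7 8 3
f 8 1 9
f 8 9 3
f 9 1 10
f 9 10 3
f 10 1 2
f 10 2 3
f 12 11 14
f 12 14 13
f 14 11 15
f 14 15 13
f 15 11 16
f 15 16 13
f 16 11 17
f 16 17 13
f 17 11 18
f 17 18 13
f 18 11 19
f 18 19 13
f 19 11 20
f 19 20 13
f 20 11 12
f 20 12 13
f 22 24 21
f 25 22 21
f 21 24 23
f 23 25 21
f 22 28 24
f 26 22 25
f 26 28 22
f 24 28 23
f 27 25 23
f 23 28 27
f 27 26 25
f 28 26 27



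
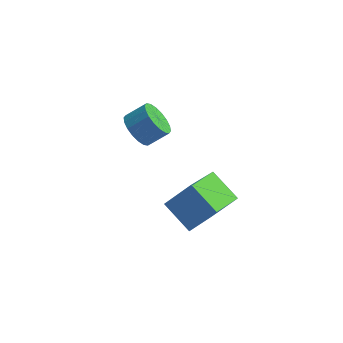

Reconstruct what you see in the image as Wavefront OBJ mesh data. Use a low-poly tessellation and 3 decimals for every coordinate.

v 0.697 -4.481 -0.934
v 1.688 -4.135 0.207
v 1.159 -2.577 -1.913
v 2.15 -2.231 -0.772
v 1.85 -5.169 -1.728
v 2.841 -4.823 -0.587
v 2.312 -3.265 -2.707
v 3.303 -2.919 -1.566
v -1.617 0.369 -1.421
v -1.044 0.26 -2.066
v -0.23 0.622 -1.405
v -0.803 0.731 -0.759
v -1.164 0.624 -2.118
v -0.35 0.987 -1.457
v -1.374 0.938 -2.032
v -0.56 1.301 -1.371
v -1.632 1.139 -1.825
v -0.818 1.502 -1.163
v -1.887 1.187 -1.538
v -1.073 1.55 -0.876
v -2.089 1.074 -1.227
v -1.274 1.437 -0.566
v -2.197 0.82 -0.955
v -1.383 1.183 -0.294
v -2.19 0.478 -0.775
v -1.376 0.84 -0.114
v -2.07 0.113 -0.723
v -1.256 0.476 -0.062
v -1.86 -0.201 -0.809
v -1.046 0.162 -0.148
v -1.602 -0.402 -1.017
v -0.788 -0.039 -0.355
v -1.347 -0.45 -1.304
v -0.533 -0.087 -0.642
v -1.146 -0.337 -1.614
v -0.331 0.026 -0.953
v -1.037 -0.083 -1.886
v -0.223 0.28 -1.225
f 2 4 1
f 5 2 1
f 1 4 3
f 3 5 1
f 2 8 4
f 6 2 5
f 6 8 2
f 4 8 3
f 7 5 3
f 3 8 7
f 7 6 5
f 8 6 7
f 10 9 13
f 10 13 11
f 11 13 14
f 11 14 12
f 13 9 15
f 13 15 14
f 14 15 16
f 14 16 12
f 15 9 17
f 15 17 16
f 16 17 18
f 16 18 12
f 17 9 19
f 17 19 18
f 18 19 20
f 18 20 12
f 19 9 21
f 19 21 20
f 20 21 22
f 20 22 12
f 21 9 23
f 21 23 22
f 22 23 24
f 22 24 12
f 23 9 25
f 23 25 24
f 24 25 26
f 24 26 12
f 25 9 27
f 25 27 26
f 26 27 28
f 26 28 12
f 27 9 29
f 27 29 28
f 28 29 30
f 28 30 12
f 29 9 31
f 29 31 30
f 30 31 32
f 30 32 12
f 31 9 33
f 31 33 32
f 32 33 34
f 32 34 12
f 33 9 35
f 33 35 34
f 34 35 36
f 34 36 12
f 35 9 37
f 35 37 36
f 36 37 38
f 36 38 12
f 37 9 10
f 37 10 38
f 38 10 11
f 38 11 12



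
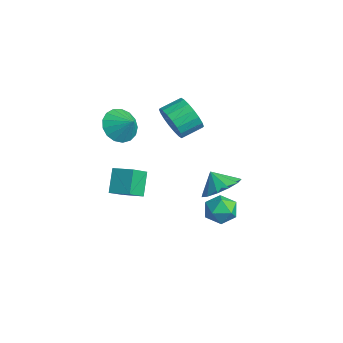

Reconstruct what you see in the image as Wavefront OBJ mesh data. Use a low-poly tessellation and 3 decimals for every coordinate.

v 0.191 0.916 -2.394
v 1.101 0.882 -1.795
v -0.391 0.604 -1.526
v 0.879 1.452 -1.74
v 0.438 1.852 -1.892
v -0.082 1.954 -2.203
v -0.515 1.727 -2.575
v -0.724 1.243 -2.889
v -0.642 0.654 -3.046
v -0.296 0.149 -2.996
v 0.204 -0.112 -2.755
v 0.7 -0.047 -2.399
v 1.035 0.323 -2.041
v -1.663 -0.889 1.523
v -1.14 -0.56 0.712
v -1.173 0.559 1.146
v -1.697 0.229 1.957
v -1.571 -0.52 0.577
v -1.604 0.599 1.01
v -2.021 -0.553 0.629
v -2.054 0.565 1.062
v -2.4 -0.653 0.858
v -2.433 0.465 1.292
v -2.633 -0.8 1.219
v -2.666 0.318 1.653
v -2.674 -0.964 1.64
v -2.707 0.154 2.074
v -2.515 -1.114 2.038
v -2.548 0.005 2.472
v -2.187 -1.219 2.334
v -2.22 -0.1 2.768
v -1.756 -1.259 2.47
v -1.789 -0.14 2.903
v -1.306 -1.225 2.418
v -1.339 -0.107 2.851
v -0.927 -1.125 2.188
v -0.96 -0.007 2.622
v -0.694 -0.978 1.827
v -0.727 0.14 2.261
v -0.653 -0.814 1.406
v -0.686 0.304 1.84
v -0.812 -0.665 1.008
v -0.845 0.454 1.442
v 2.139 0.395 -2.224
v 3.003 0.339 -2.4
v 2.197 -0.859 -1.54
v 3.061 -0.915 -1.716
v 2.764 -0.307 -1.148
v 2.729 0.467 -1.57
v 2.471 -0.987 -2.37
v 2.436 -0.213 -2.792
v 3.208 -0.516 -2.49
v 3.389 -0.095 -1.734
v 1.811 -0.425 -2.206
v 1.992 -0.004 -1.45
v -2.336 -3.196 1.58
v -1.667 -3.343 0.838
v -1.504 -2.844 2.26
v -1.81 -2.886 0.776
v -2.074 -2.499 0.898
v -2.398 -2.273 1.177
v -2.707 -2.258 1.548
v -2.932 -2.458 1.926
v -3.019 -2.827 2.226
v -2.951 -3.281 2.377
v -2.741 -3.715 2.346
v -2.439 -4.031 2.14
v -2.113 -4.155 1.805
v -1.838 -4.06 1.419
v -1.677 -3.767 1.07
v -4.514 -2.008 -3.371
v -3.957 -2.973 -2.558
v -3.633 -1.282 -3.112
v -3.076 -2.248 -2.299
v -3.744 -2.532 -4.521
v -3.187 -3.498 -3.708
v -2.863 -1.807 -4.262
v -2.306 -2.772 -3.449
f 2 1 4
f 2 4 3
f 4 1 5
f 4 5 3
f 5 1 6
f 5 6 3
f 6 1 7
f 6 7 3
f 7 1 8
f 7 8 3
f 8 1 9
f 8 9 3
f 9 1 10
f 9 10 3
f 10 1 11
f 10 11 3
f 11 1 12
f 11 12 3
f 12 1 13
f 12 13 3
f 13 1 2
f 13 2 3
f 15 14 18
f 15 18 16
f 16 18 19
f 16 19 17
f 18 14 20
f 18 20 19
f 19 20 21
f 19 21 17
f 20 14 22
f 20 22 21
f 21 22 23
f 21 23 17
f 22 14 24
f 22 24 23
f 23 24 25
f 23 25 17
f 24 14 26
f 24 26 25
f 25 26 27
f 25 27 17
f 26 14 28
f 26 28 27
f 27 28 29
f 27 29 17
f 28 14 30
f 28 30 29
f 29 30 31
f 29 31 17
f 30 14 32
f 30 32 31
f 31 32 33
f 31 33 17
f 32 14 34
f 32 34 33
f 33 34 35
f 33 35 17
f 34 14 36
f 34 36 35
f 35 36 37
f 35 37 17
f 36 14 38
f 36 38 37
f 37 38 39
f 37 39 17
f 38 14 40
f 38 40 39
f 39 40 41
f 39 41 17
f 40 14 42
f 40 42 41
f 41 42 43
f 41 43 17
f 42 14 15
f 42 15 43
f 43 15 16
f 43 16 17
f 44 55 49
f 44 49 45
f 44 45 51
f 44 51 54
f 44 54 55
f 45 49 53
f 49 55 48
f 55 54 46
f 54 51 50
f 51 45 52
f 47 53 48
f 47 48 46
f 47 46 50
f 47 50 52
f 47 52 53
f 48 53 49
f 46 48 55
f 50 46 54
f 52 50 51
f 53 52 45
f 57 56 59
f 57 59 58
f 59 56 60
f 59 60 58
f 60 56 61
f 60 61 58
f 61 56 62
f 61 62 58
f 62 56 63
f 62 63 58
f 63 56 64
f 63 64 58
f 64 56 65
f 64 65 58
f 65 56 66
f 65 66 58
f 66 56 67
f 66 67 58
f 67 56 68
f 67 68 58
f 68 56 69
f 68 69 58
f 69 56 70
f 69 70 58
f 70 56 57
f 70 57 58
f 72 74 71
f 75 72 71
f 71 74 73
f 73 75 71
f 72 78 74
f 76 72 75
f 76 78 72
f 74 78 73
f 77 75 73
f 73 78 77
f 77 76 75
f 78 76 77



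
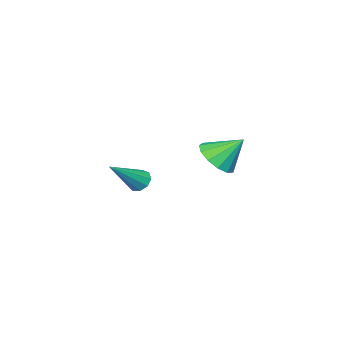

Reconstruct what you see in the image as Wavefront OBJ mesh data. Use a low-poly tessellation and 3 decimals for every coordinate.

v -3.58 -2.666 -2.175
v -3.243 -2.747 -2.615
v -2.04 -2.934 -0.945
v -3.252 -2.375 -2.523
v -3.414 -2.139 -2.269
v -3.654 -2.15 -1.971
v -3.86 -2.402 -1.768
v -3.935 -2.777 -1.756
v -3.844 -3.101 -1.941
v -3.629 -3.221 -2.235
v -3.392 -3.081 -2.501
v -1.855 2.143 0.847
v -1.013 2.334 1.066
v -2.305 2.997 1.833
v -1.148 2.667 0.716
v -1.507 2.833 0.407
v -1.976 2.78 0.239
v -2.407 2.525 0.263
v -2.662 2.148 0.473
v -2.661 1.769 0.802
v -2.404 1.509 1.145
v -1.973 1.45 1.394
v -1.504 1.611 1.469
v -1.146 1.941 1.347
f 2 1 4
f 2 4 3
f 4 1 5
f 4 5 3
f 5 1 6
f 5 6 3
f 6 1 7
f 6 7 3
f 7 1 8
f 7 8 3
f 8 1 9
f 8 9 3
f 9 1 10
f 9 10 3
f 10 1 11
f 10 11 3
f 11 1 2
f 11 2 3
f 13 12 15
f 13 15 14
f 15 12 16
f 15 16 14
f 16 12 17
f 16 17 14
f 17 12 18
f 17 18 14
f 18 12 19
f 18 19 14
f 19 12 20
f 19 20 14
f 20 12 21
f 20 21 14
f 21 12 22
f 21 22 14
f 22 12 23
f 22 23 14
f 23 12 24
f 23 24 14
f 24 12 13
f 24 13 14



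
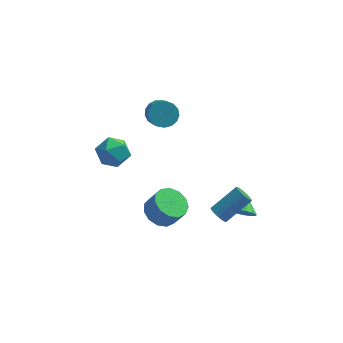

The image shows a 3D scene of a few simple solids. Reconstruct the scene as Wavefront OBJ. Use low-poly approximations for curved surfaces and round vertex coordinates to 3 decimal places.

v -4.237 1.21 2.575
v -3.424 0.857 1.884
v -4.136 -0.357 3.496
v -3.323 -0.71 2.805
v -3.122 0.13 3.525
v -3.185 1.098 2.956
v -4.375 -0.598 2.424
v -4.438 0.37 1.855
v -3.509 -0.261 1.79
v -2.734 0.189 2.471
v -4.826 0.311 2.909
v -4.051 0.761 3.59
v -1.248 4.144 2.614
v -0.771 3.674 1.997
v -0.475 2.226 3.33
v -0.952 2.696 3.946
v -0.471 3.919 2.197
v -0.175 2.471 3.53
v -0.349 4.215 2.492
v -0.053 2.767 3.824
v -0.433 4.495 2.815
v -0.137 3.047 4.147
v -0.703 4.695 3.091
v -0.408 3.247 4.424
v -1.099 4.768 3.259
v -0.803 3.32 4.592
v -1.528 4.699 3.278
v -1.233 3.251 4.611
v -1.893 4.502 3.146
v -1.598 3.054 4.478
v -2.111 4.223 2.891
v -1.815 2.775 4.224
v -2.13 3.926 2.573
v -1.835 2.478 3.906
v -1.948 3.679 2.264
v -1.652 2.231 3.597
v -1.605 3.539 2.035
v -1.309 2.091 3.368
v -1.18 3.537 1.939
v -0.885 2.089 3.272
v -0.901 -3.63 1.2
v 0.038 -3.534 0.697
v 0.68 -3.733 1.856
v -0.259 -3.83 2.36
v -0.115 -2.98 0.877
v 0.527 -3.179 2.036
v -0.518 -2.632 1.16
v 0.124 -2.831 2.319
v -1.043 -2.601 1.456
v -0.401 -2.8 2.615
v -1.522 -2.897 1.671
v -0.88 -3.096 2.83
v -1.804 -3.426 1.736
v -1.163 -3.625 2.895
v -1.8 -4.019 1.631
v -1.158 -4.219 2.79
v -1.51 -4.49 1.39
v -0.868 -4.689 2.549
v -1.026 -4.687 1.088
v -0.384 -4.886 2.247
v -0.503 -4.549 0.822
v 0.139 -4.748 1.981
v -0.106 -4.119 0.676
v 0.536 -4.318 1.836
v 3.823 -1.994 -0.586
v 4.482 -1.941 -0.917
v 4.017 -1.086 -0.054
v 4.175 -1.724 -1.177
v 3.734 -1.609 -1.211
v 3.326 -1.642 -1.006
v 3.108 -1.809 -0.64
v 3.163 -2.047 -0.254
v 3.47 -2.265 0.006
v 3.912 -2.379 0.04
v 4.319 -2.346 -0.165
v 4.537 -2.179 -0.531
v 2.362 -3.162 0.498
v 2.691 -2.997 -0.013
v 4.107 -2.153 1.171
v 3.778 -2.318 1.682
v 2.547 -2.8 0.017
v 3.964 -1.955 1.201
v 2.376 -2.658 0.121
v 3.792 -1.813 1.305
v 2.202 -2.592 0.282
v 3.619 -1.748 1.466
v 2.053 -2.614 0.476
v 3.469 -1.769 1.66
v 1.95 -2.719 0.674
v 3.367 -1.874 1.857
v 1.911 -2.891 0.844
v 3.327 -2.046 2.028
v 1.94 -3.105 0.962
v 3.356 -2.26 2.146
v 2.033 -3.327 1.009
v 3.449 -2.483 2.193
v 2.176 -3.525 0.979
v 3.593 -2.68 2.163
v 2.348 -3.667 0.875
v 3.764 -2.822 2.059
v 2.521 -3.732 0.714
v 3.938 -2.888 1.898
v 2.671 -3.711 0.52
v 4.087 -2.866 1.704
v 2.773 -3.606 0.323
v 4.19 -2.761 1.506
v 2.813 -3.434 0.152
v 4.229 -2.589 1.336
v 2.784 -3.22 0.034
v 4.2 -2.375 1.218
f 1 12 6
f 1 6 2
f 1 2 8
f 1 8 11
f 1 11 12
f 2 6 10
f 6 12 5
f 12 11 3
f 11 8 7
f 8 2 9
f 4 10 5
f 4 5 3
f 4 3 7
f 4 7 9
f 4 9 10
f 5 10 6
f 3 5 12
f 7 3 11
f 9 7 8
f 10 9 2
f 14 13 17
f 14 17 15
f 15 17 18
f 15 18 16
f 17 13 19
f 17 19 18
f 18 19 20
f 18 20 16
f 19 13 21
f 19 21 20
f 20 21 22
f 20 22 16
f 21 13 23
f 21 23 22
f 22 23 24
f 22 24 16
f 23 13 25
f 23 25 24
f 24 25 26
f 24 26 16
f 25 13 27
f 25 27 26
f 26 27 28
f 26 28 16
f 27 13 29
f 27 29 28
f 28 29 30
f 28 30 16
f 29 13 31
f 29 31 30
f 30 31 32
f 30 32 16
f 31 13 33
f 31 33 32
f 32 33 34
f 32 34 16
f 33 13 35
f 33 35 34
f 34 35 36
f 34 36 16
f 35 13 37
f 35 37 36
f 36 37 38
f 36 38 16
f 37 13 39
f 37 39 38
f 38 39 40
f 38 40 16
f 39 13 14
f 39 14 40
f 40 14 15
f 40 15 16
f 42 41 45
f 42 45 43
f 43 45 46
f 43 46 44
f 45 41 47
f 45 47 46
f 46 47 48
f 46 48 44
f 47 41 49
f 47 49 48
f 48 49 50
f 48 50 44
f 49 41 51
f 49 51 50
f 50 51 52
f 50 52 44
f 51 41 53
f 51 53 52
f 52 53 54
f 52 54 44
f 53 41 55
f 53 55 54
f 54 55 56
f 54 56 44
f 55 41 57
f 55 57 56
f 56 57 58
f 56 58 44
f 57 41 59
f 57 59 58
f 58 59 60
f 58 60 44
f 59 41 61
f 59 61 60
f 60 61 62
f 60 62 44
f 61 41 63
f 61 63 62
f 62 63 64
f 62 64 44
f 63 41 42
f 63 42 64
f 64 42 43
f 64 43 44
f 66 65 68
f 66 68 67
f 68 65 69
f 68 69 67
f 69 65 70
f 69 70 67
f 70 65 71
f 70 71 67
f 71 65 72
f 71 72 67
f 72 65 73
f 72 73 67
f 73 65 74
f 73 74 67
f 74 65 75
f 74 75 67
f 75 65 76
f 75 76 67
f 76 65 66
f 76 66 67
f 78 77 81
f 78 81 79
f 79 81 82
f 79 82 80
f 81 77 83
f 81 83 82
f 82 83 84
f 82 84 80
f 83 77 85
f 83 85 84
f 84 85 86
f 84 86 80
f 85 77 87
f 85 87 86
f 86 87 88
f 86 88 80
f 87 77 89
f 87 89 88
f 88 89 90
f 88 90 80
f 89 77 91
f 89 91 90
f 90 91 92
f 90 92 80
f 91 77 93
f 91 93 92
f 92 93 94
f 92 94 80
f 93 77 95
f 93 95 94
f 94 95 96
f 94 96 80
f 95 77 97
f 95 97 96
f 96 97 98
f 96 98 80
f 97 77 99
f 97 99 98
f 98 99 100
f 98 100 80
f 99 77 101
f 99 101 100
f 100 101 102
f 100 102 80
f 101 77 103
f 101 103 102
f 102 103 104
f 102 104 80
f 103 77 105
f 103 105 104
f 104 105 106
f 104 106 80
f 105 77 107
f 105 107 106
f 106 107 108
f 106 108 80
f 107 77 109
f 107 109 108
f 108 109 110
f 108 110 80
f 109 77 78
f 109 78 110
f 110 78 79
f 110 79 80



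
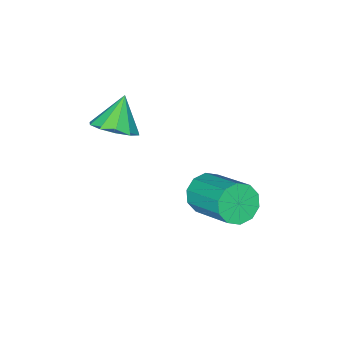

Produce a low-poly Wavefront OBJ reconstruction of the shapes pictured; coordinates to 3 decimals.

v -1.343 0.204 -2.638
v -0.719 0.364 -3.041
v -0.493 2.037 -2.025
v -1.117 1.876 -1.622
v -1.088 0.55 -3.265
v -0.862 2.223 -2.249
v -1.554 0.603 -3.249
v -1.329 2.276 -2.233
v -1.94 0.504 -3
v -1.714 2.177 -1.984
v -2.097 0.29 -2.612
v -1.872 1.963 -1.597
v -1.967 0.043 -2.235
v -1.741 1.716 -1.219
v -1.598 -0.143 -2.011
v -1.372 1.53 -0.995
v -1.131 -0.196 -2.027
v -0.906 1.477 -1.011
v -0.746 -0.097 -2.276
v -0.52 1.576 -1.26
v -0.588 0.117 -2.663
v -0.363 1.79 -1.648
v 0.419 -2.162 0.215
v 0.832 -1.632 0.702
v -0.319 -2.498 1.205
v 0.436 -1.38 0.492
v 0.035 -1.428 0.177
v -0.22 -1.756 -0.124
v -0.231 -2.239 -0.296
v 0.007 -2.693 -0.272
v 0.402 -2.944 -0.063
v 0.803 -2.897 0.253
v 1.058 -2.569 0.554
v 1.069 -2.086 0.725
f 2 1 5
f 2 5 3
f 3 5 6
f 3 6 4
f 5 1 7
f 5 7 6
f 6 7 8
f 6 8 4
f 7 1 9
f 7 9 8
f 8 9 10
f 8 10 4
f 9 1 11
f 9 11 10
f 10 11 12
f 10 12 4
f 11 1 13
f 11 13 12
f 12 13 14
f 12 14 4
f 13 1 15
f 13 15 14
f 14 15 16
f 14 16 4
f 15 1 17
f 15 17 16
f 16 17 18
f 16 18 4
f 17 1 19
f 17 19 18
f 18 19 20
f 18 20 4
f 19 1 21
f 19 21 20
f 20 21 22
f 20 22 4
f 21 1 2
f 21 2 22
f 22 2 3
f 22 3 4
f 24 23 26
f 24 26 25
f 26 23 27
f 26 27 25
f 27 23 28
f 27 28 25
f 28 23 29
f 28 29 25
f 29 23 30
f 29 30 25
f 30 23 31
f 30 31 25
f 31 23 32
f 31 32 25
f 32 23 33
f 32 33 25
f 33 23 34
f 33 34 25
f 34 23 24
f 34 24 25



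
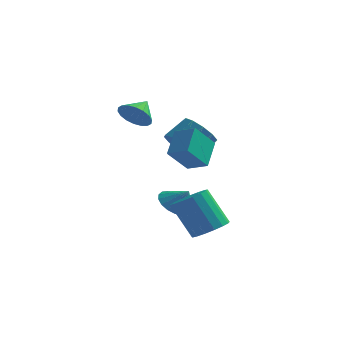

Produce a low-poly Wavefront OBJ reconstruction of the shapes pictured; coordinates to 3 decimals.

v 3.96 -2.174 2.142
v 3.941 -0.988 3.076
v 2.984 -1.913 1.791
v 2.965 -0.726 2.724
v 4.595 -1.294 1.036
v 4.576 -0.107 1.969
v 3.619 -1.032 0.684
v 3.6 0.154 1.618
v 2.083 3.006 0.49
v 2.83 2.327 0.507
v 3.544 3.134 1.368
v 2.797 3.814 1.35
v 2.942 2.725 0.04
v 3.657 3.533 0.901
v 2.726 3.231 -0.256
v 3.441 4.039 0.605
v 2.264 3.651 -0.266
v 2.979 4.459 0.595
v 1.733 3.825 0.012
v 2.448 4.632 0.873
v 1.336 3.686 0.472
v 2.05 4.493 1.333
v 1.223 3.287 0.939
v 1.938 4.095 1.8
v 1.439 2.781 1.235
v 2.154 3.589 2.096
v 1.901 2.361 1.245
v 2.616 3.169 2.106
v 2.432 2.188 0.967
v 3.147 2.995 1.828
v 0.56 1.082 2.858
v 1.059 1.368 2.205
v 0.84 2.018 3.482
v 0.714 1.524 2.125
v 0.338 1.593 2.19
v 0.007 1.561 2.387
v -0.215 1.433 2.678
v -0.284 1.236 3.004
v -0.185 1.009 3.302
v 0.061 0.796 3.511
v 0.406 0.639 3.591
v 0.782 0.57 3.526
v 1.113 0.603 3.328
v 1.335 0.73 3.038
v 1.404 0.927 2.711
v 1.305 1.155 2.414
v 2.07 2.266 -2.765
v 2.759 2.042 -3.331
v 2.75 2.114 -1.875
v 2.801 2.448 -3.293
v 2.697 2.817 -3.15
v 2.469 3.078 -2.932
v 2.162 3.177 -2.68
v 1.837 3.097 -2.444
v 1.558 2.851 -2.273
v 1.38 2.49 -2.198
v 1.339 2.084 -2.236
v 1.442 1.715 -2.379
v 1.67 1.454 -2.598
v 1.977 1.355 -2.85
v 2.302 1.436 -3.085
v 2.582 1.681 -3.256
v 4.325 0.161 -3.33
v 5.066 0.581 -2.931
v 3.996 0.798 -1.172
v 3.255 0.379 -1.57
v 4.835 0.921 -3.113
v 3.765 1.138 -1.354
v 4.487 1.087 -3.345
v 3.417 1.304 -1.586
v 4.102 1.041 -3.574
v 3.032 1.258 -1.815
v 3.768 0.794 -3.746
v 2.699 1.011 -1.987
v 3.562 0.402 -3.823
v 2.492 0.619 -2.064
v 3.53 -0.046 -3.787
v 2.461 0.171 -2.028
v 3.681 -0.446 -3.646
v 2.611 -0.229 -1.887
v 3.979 -0.706 -3.433
v 2.909 -0.489 -1.674
v 4.356 -0.768 -3.196
v 3.287 -0.551 -1.437
v 4.726 -0.617 -2.989
v 3.657 -0.4 -1.23
v 5.004 -0.288 -2.861
v 3.935 -0.071 -1.102
v 5.127 0.144 -2.84
v 4.057 0.361 -1.081
f 2 4 1
f 5 2 1
f 1 4 3
f 3 5 1
f 2 8 4
f 6 2 5
f 6 8 2
f 4 8 3
f 7 5 3
f 3 8 7
f 7 6 5
f 8 6 7
f 10 9 13
f 10 13 11
f 11 13 14
f 11 14 12
f 13 9 15
f 13 15 14
f 14 15 16
f 14 16 12
f 15 9 17
f 15 17 16
f 16 17 18
f 16 18 12
f 17 9 19
f 17 19 18
f 18 19 20
f 18 20 12
f 19 9 21
f 19 21 20
f 20 21 22
f 20 22 12
f 21 9 23
f 21 23 22
f 22 23 24
f 22 24 12
f 23 9 25
f 23 25 24
f 24 25 26
f 24 26 12
f 25 9 27
f 25 27 26
f 26 27 28
f 26 28 12
f 27 9 29
f 27 29 28
f 28 29 30
f 28 30 12
f 29 9 10
f 29 10 30
f 30 10 11
f 30 11 12
f 32 31 34
f 32 34 33
f 34 31 35
f 34 35 33
f 35 31 36
f 35 36 33
f 36 31 37
f 36 37 33
f 37 31 38
f 37 38 33
f 38 31 39
f 38 39 33
f 39 31 40
f 39 40 33
f 40 31 41
f 40 41 33
f 41 31 42
f 41 42 33
f 42 31 43
f 42 43 33
f 43 31 44
f 43 44 33
f 44 31 45
f 44 45 33
f 45 31 46
f 45 46 33
f 46 31 32
f 46 32 33
f 48 47 50
f 48 50 49
f 50 47 51
f 50 51 49
f 51 47 52
f 51 52 49
f 52 47 53
f 52 53 49
f 53 47 54
f 53 54 49
f 54 47 55
f 54 55 49
f 55 47 56
f 55 56 49
f 56 47 57
f 56 57 49
f 57 47 58
f 57 58 49
f 58 47 59
f 58 59 49
f 59 47 60
f 59 60 49
f 60 47 61
f 60 61 49
f 61 47 62
f 61 62 49
f 62 47 48
f 62 48 49
f 64 63 67
f 64 67 65
f 65 67 68
f 65 68 66
f 67 63 69
f 67 69 68
f 68 69 70
f 68 70 66
f 69 63 71
f 69 71 70
f 70 71 72
f 70 72 66
f 71 63 73
f 71 73 72
f 72 73 74
f 72 74 66
f 73 63 75
f 73 75 74
f 74 75 76
f 74 76 66
f 75 63 77
f 75 77 76
f 76 77 78
f 76 78 66
f 77 63 79
f 77 79 78
f 78 79 80
f 78 80 66
f 79 63 81
f 79 81 80
f 80 81 82
f 80 82 66
f 81 63 83
f 81 83 82
f 82 83 84
f 82 84 66
f 83 63 85
f 83 85 84
f 84 85 86
f 84 86 66
f 85 63 87
f 85 87 86
f 86 87 88
f 86 88 66
f 87 63 89
f 87 89 88
f 88 89 90
f 88 90 66
f 89 63 64
f 89 64 90
f 90 64 65
f 90 65 66



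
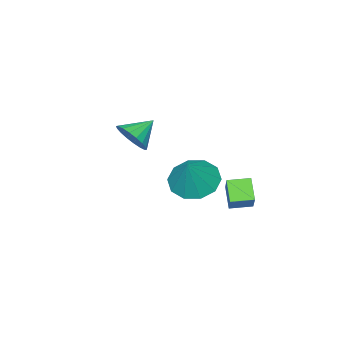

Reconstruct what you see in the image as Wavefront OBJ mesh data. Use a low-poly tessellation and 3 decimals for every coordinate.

v 0.649 -0.579 -2.484
v 1.051 -0.288 -1.948
v -0.249 -0.381 -1.916
v 0.987 -0.032 -2.138
v 0.857 0.116 -2.396
v 0.685 0.126 -2.672
v 0.506 -0.004 -2.91
v 0.355 -0.247 -3.064
v 0.262 -0.556 -3.103
v 0.246 -0.87 -3.019
v 0.31 -1.125 -2.829
v 0.441 -1.273 -2.571
v 0.613 -1.283 -2.295
v 0.792 -1.154 -2.057
v 0.943 -0.91 -1.904
v 1.035 -0.601 -1.865
v -0.076 3.181 -4.769
v -0.487 2.669 -4.125
v -0.674 3.739 -4.708
v -1.085 3.226 -4.064
v 0.545 3.754 -3.916
v 0.134 3.241 -3.272
v -0.053 4.311 -3.855
v -0.464 3.799 -3.211
v 1.751 3.252 -2.497
v 2.458 3.434 -3.007
v 2.489 3.568 -1.363
v 2.167 3.897 -2.948
v 1.717 4.114 -2.716
v 1.281 4.001 -2.401
v 1.024 3.602 -2.123
v 1.045 3.069 -1.988
v 1.336 2.606 -2.047
v 1.785 2.39 -2.279
v 2.222 2.502 -2.594
v 2.479 2.901 -2.872
f 2 1 4
f 2 4 3
f 4 1 5
f 4 5 3
f 5 1 6
f 5 6 3
f 6 1 7
f 6 7 3
f 7 1 8
f 7 8 3
f 8 1 9
f 8 9 3
f 9 1 10
f 9 10 3
f 10 1 11
f 10 11 3
f 11 1 12
f 11 12 3
f 12 1 13
f 12 13 3
f 13 1 14
f 13 14 3
f 14 1 15
f 14 15 3
f 15 1 16
f 15 16 3
f 16 1 2
f 16 2 3
f 18 20 17
f 21 18 17
f 17 20 19
f 19 21 17
f 18 24 20
f 22 18 21
f 22 24 18
f 20 24 19
f 23 21 19
f 19 24 23
f 23 22 21
f 24 22 23
f 26 25 28
f 26 28 27
f 28 25 29
f 28 29 27
f 29 25 30
f 29 30 27
f 30 25 31
f 30 31 27
f 31 25 32
f 31 32 27
f 32 25 33
f 32 33 27
f 33 25 34
f 33 34 27
f 34 25 35
f 34 35 27
f 35 25 36
f 35 36 27
f 36 25 26
f 36 26 27



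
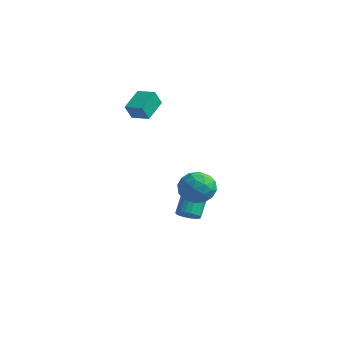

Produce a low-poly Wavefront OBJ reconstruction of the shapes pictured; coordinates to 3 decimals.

v -3.961 2.471 1.726
v -3.917 1.939 2.63
v -4.399 3.77 2.512
v -4.354 3.238 3.416
v -2.886 2.762 1.844
v -2.841 2.23 2.748
v -3.323 4.061 2.63
v -3.279 3.529 3.534
v -0.097 3.054 -4.569
v 0.477 3.446 -4.65
v -0.068 4.558 -3.132
v -0.643 4.166 -3.051
v 0.285 3.584 -4.82
v -0.26 4.696 -3.302
v 0.027 3.63 -4.947
v -0.518 4.743 -3.428
v -0.253 3.577 -5.008
v -0.798 4.689 -3.489
v -0.505 3.433 -4.994
v -1.05 4.545 -3.475
v -0.687 3.224 -4.906
v -1.233 4.336 -3.387
v -0.768 2.985 -4.76
v -1.313 4.097 -3.241
v -0.732 2.758 -4.581
v -1.277 3.871 -3.062
v -0.586 2.582 -4.4
v -1.132 3.695 -2.881
v -0.356 2.488 -4.248
v -0.902 3.601 -2.729
v -0.082 2.492 -4.152
v -0.627 3.604 -2.633
v 0.19 2.593 -4.128
v -0.355 3.705 -2.61
v 0.413 2.773 -4.181
v -0.133 3.886 -2.662
v 0.547 3.002 -4.3
v 0.002 4.115 -2.782
v 0.569 3.24 -4.466
v 0.024 4.353 -2.948
v 3.698 1.063 -0.02
v 4.372 0.593 -0.71
v 2.348 0.407 -0.89
v 3.022 -0.063 -1.58
v 2.963 -0.41 -0.568
v 3.798 -0.005 -0.029
v 2.922 1.005 -1.571
v 3.757 1.41 -1.032
v 3.892 0.557 -1.668
v 3.917 -0.317 -1.048
v 2.803 1.317 -0.552
v 2.828 0.443 0.068
v 4.154 0.886 -0.288
v 2.566 0.114 -1.312
v 2.532 -0.09 -0.717
v 2.928 -0.366 -1.122
v 3.816 0.534 0.112
v 4.212 0.258 -0.294
v 3.384 -0.332 -0.21
v 2.508 0.742 -1.306
v 2.904 0.466 -1.712
v 3.792 1.366 -0.478
v 4.188 1.09 -0.883
v 3.336 1.332 -1.39
v 4.267 0.589 -1.257
v 3.474 0.203 -1.769
v 3.416 0.831 -1.763
v 3.906 1.069 -1.447
v 4.282 0.074 -0.893
v 3.489 -0.311 -1.405
v 3.454 -0.516 -0.809
v 3.945 -0.277 -0.493
v 4 0.053 -1.456
v 3.231 1.311 -0.195
v 2.438 0.926 -0.707
v 2.775 1.277 -1.107
v 3.266 1.516 -0.791
v 3.246 0.797 0.169
v 2.453 0.411 -0.343
v 2.814 -0.069 -0.153
v 3.304 0.169 0.163
v 2.72 0.947 -0.144
f 2 4 1
f 5 2 1
f 1 4 3
f 3 5 1
f 2 8 4
f 6 2 5
f 6 8 2
f 4 8 3
f 7 5 3
f 3 8 7
f 7 6 5
f 8 6 7
f 10 9 13
f 10 13 11
f 11 13 14
f 11 14 12
f 13 9 15
f 13 15 14
f 14 15 16
f 14 16 12
f 15 9 17
f 15 17 16
f 16 17 18
f 16 18 12
f 17 9 19
f 17 19 18
f 18 19 20
f 18 20 12
f 19 9 21
f 19 21 20
f 20 21 22
f 20 22 12
f 21 9 23
f 21 23 22
f 22 23 24
f 22 24 12
f 23 9 25
f 23 25 24
f 24 25 26
f 24 26 12
f 25 9 27
f 25 27 26
f 26 27 28
f 26 28 12
f 27 9 29
f 27 29 28
f 28 29 30
f 28 30 12
f 29 9 31
f 29 31 30
f 30 31 32
f 30 32 12
f 31 9 33
f 31 33 32
f 32 33 34
f 32 34 12
f 33 9 35
f 33 35 34
f 34 35 36
f 34 36 12
f 35 9 37
f 35 37 36
f 36 37 38
f 36 38 12
f 37 9 39
f 37 39 38
f 38 39 40
f 38 40 12
f 39 9 10
f 39 10 40
f 40 10 11
f 40 11 12
f 41 78 57
f 78 52 81
f 57 81 46
f 78 81 57
f 41 57 53
f 57 46 58
f 53 58 42
f 57 58 53
f 41 53 62
f 53 42 63
f 62 63 48
f 53 63 62
f 41 62 74
f 62 48 77
f 74 77 51
f 62 77 74
f 41 74 78
f 74 51 82
f 78 82 52
f 74 82 78
f 42 58 69
f 58 46 72
f 69 72 50
f 58 72 69
f 46 81 59
f 81 52 80
f 59 80 45
f 81 80 59
f 52 82 79
f 82 51 75
f 79 75 43
f 82 75 79
f 51 77 76
f 77 48 64
f 76 64 47
f 77 64 76
f 48 63 68
f 63 42 65
f 68 65 49
f 63 65 68
f 44 70 56
f 70 50 71
f 56 71 45
f 70 71 56
f 44 56 54
f 56 45 55
f 54 55 43
f 56 55 54
f 44 54 61
f 54 43 60
f 61 60 47
f 54 60 61
f 44 61 66
f 61 47 67
f 66 67 49
f 61 67 66
f 44 66 70
f 66 49 73
f 70 73 50
f 66 73 70
f 45 71 59
f 71 50 72
f 59 72 46
f 71 72 59
f 43 55 79
f 55 45 80
f 79 80 52
f 55 80 79
f 47 60 76
f 60 43 75
f 76 75 51
f 60 75 76
f 49 67 68
f 67 47 64
f 68 64 48
f 67 64 68
f 50 73 69
f 73 49 65
f 69 65 42
f 73 65 69

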